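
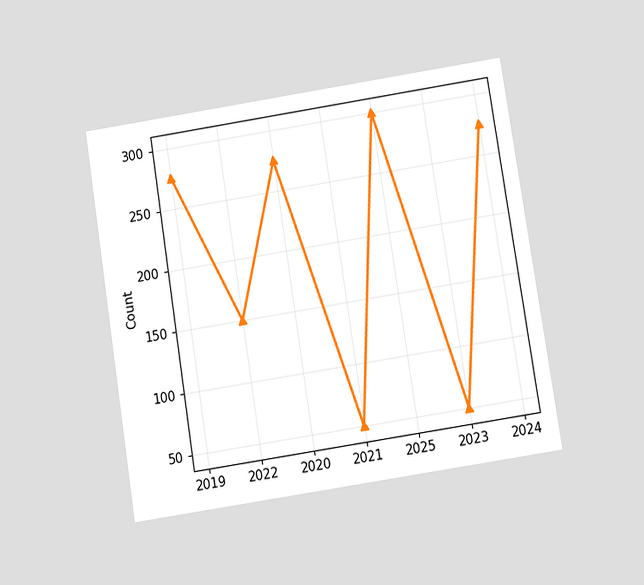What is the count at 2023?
The chart is tilted about 9° counter-clockwise and viewed at a slight angle. At 2023, the line is at 50.

50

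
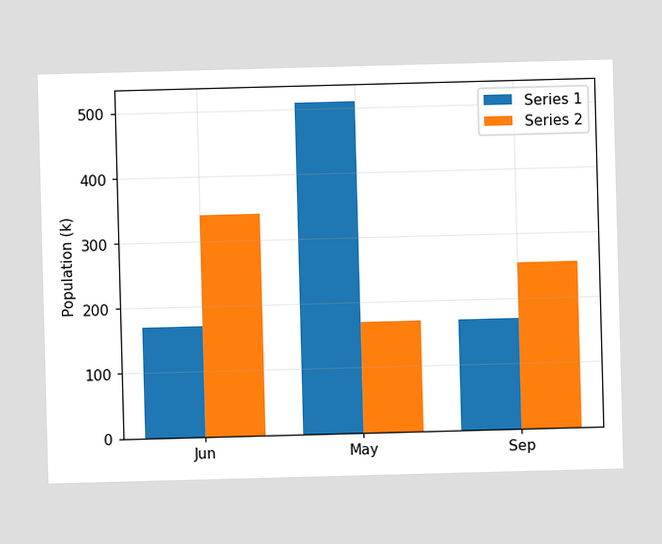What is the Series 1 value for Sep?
The Series 1 bar at Sep reaches 170k on the y-axis.

170k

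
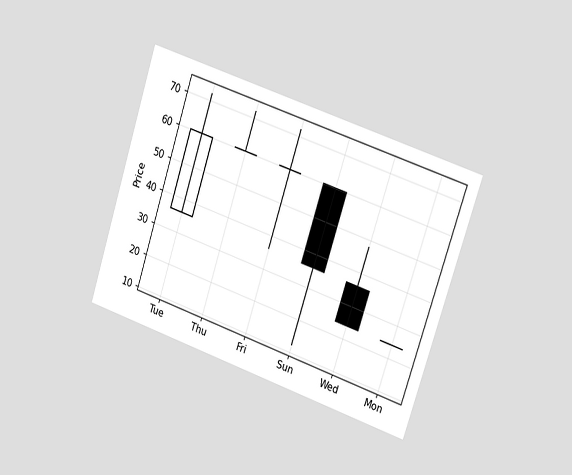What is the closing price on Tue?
60

The chart is tilted about 18° clockwise and viewed slightly from the right. The Tue candle closes at 60.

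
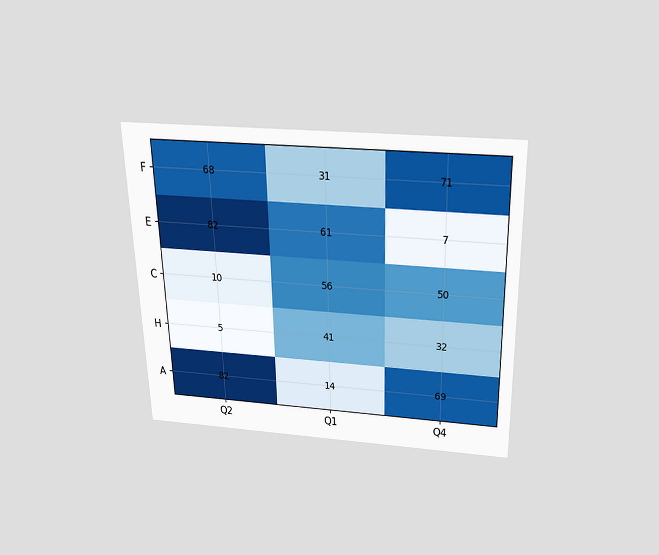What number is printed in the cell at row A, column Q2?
82

The chart is viewed slightly from above. The (A, Q2) cell reads 82.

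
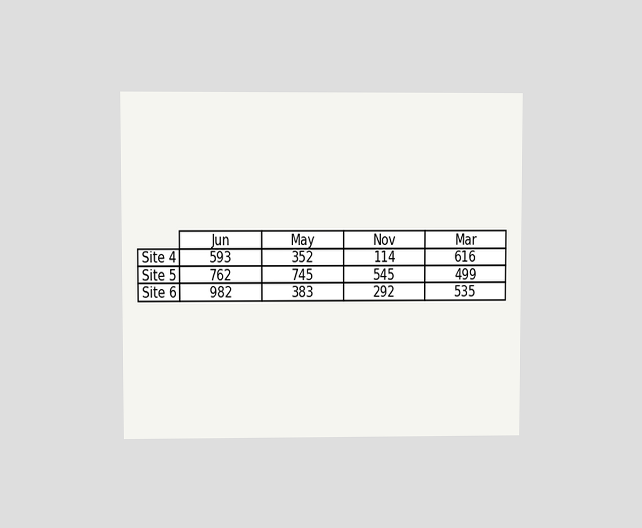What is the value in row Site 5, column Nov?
545

The chart is viewed at a slight angle. The (Site 5, Nov) cell reads 545.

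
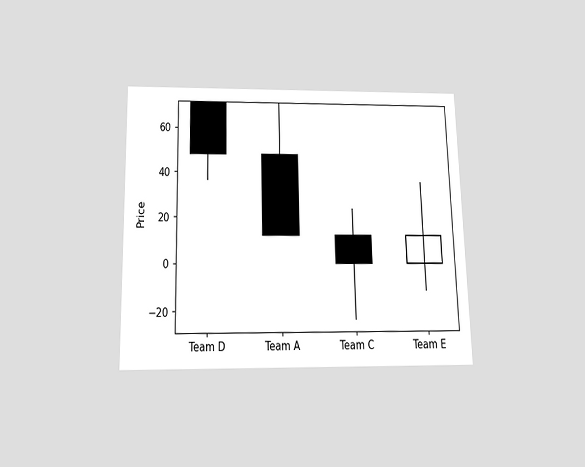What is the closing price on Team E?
The chart is viewed slightly from below. The Team E candle closes at 12.

12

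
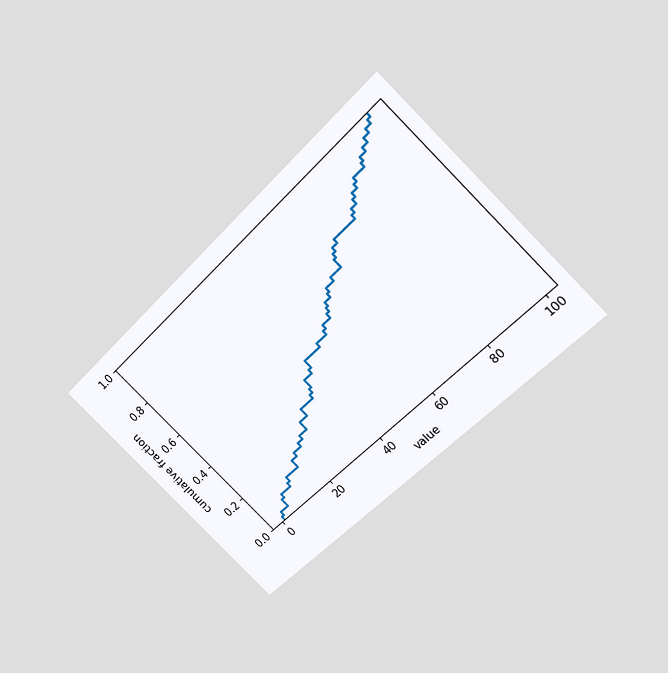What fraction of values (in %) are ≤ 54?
The chart is tilted about 45° counter-clockwise and viewed slightly from above. At x=54 the ECDF step is at 54%.

54%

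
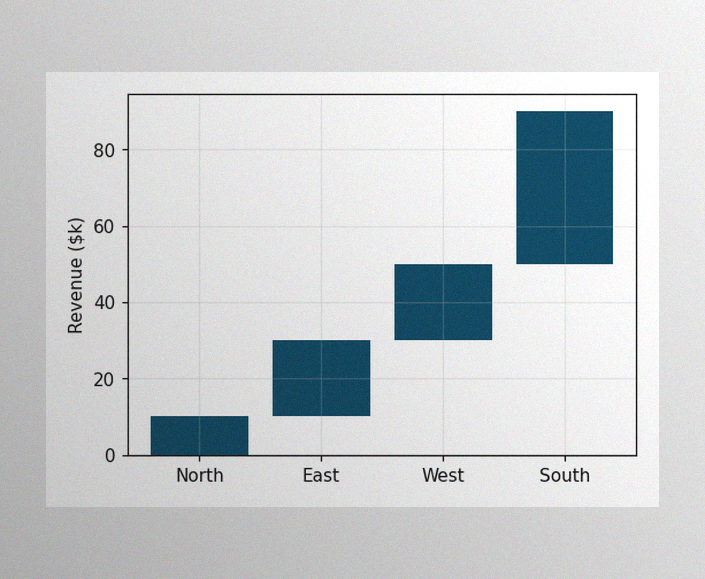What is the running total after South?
$90k

The image has some photo noise and uneven lighting. After South the running total reaches $90k.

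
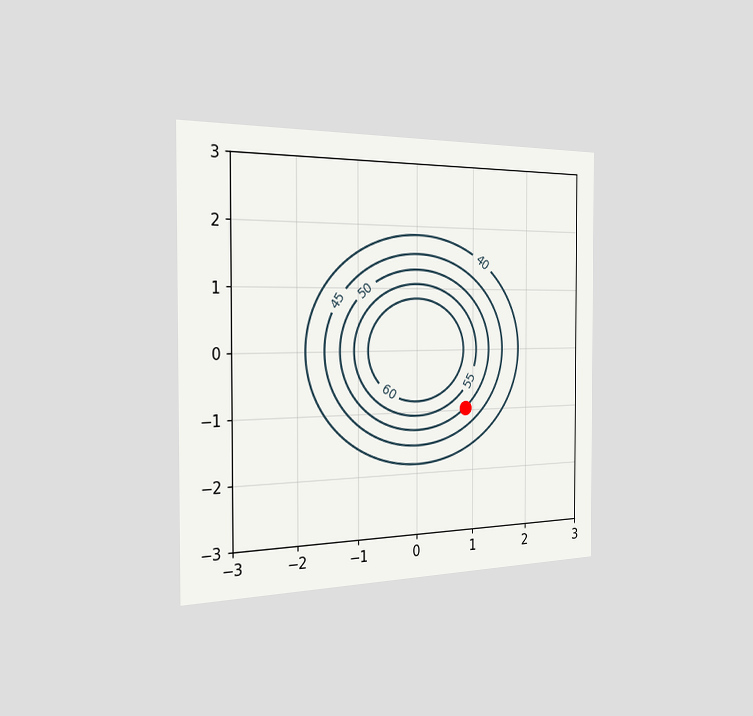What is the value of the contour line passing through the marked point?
The chart is viewed slightly from the left. The marked point sits on the contour labelled 50.

50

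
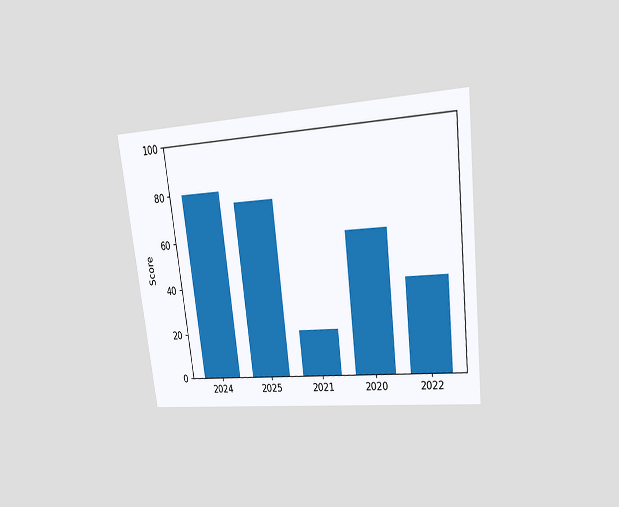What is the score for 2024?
80

The chart is tilted about 7° counter-clockwise and viewed at a slight angle. Reading along the chart's y-axis, the 2024 bar reaches 80.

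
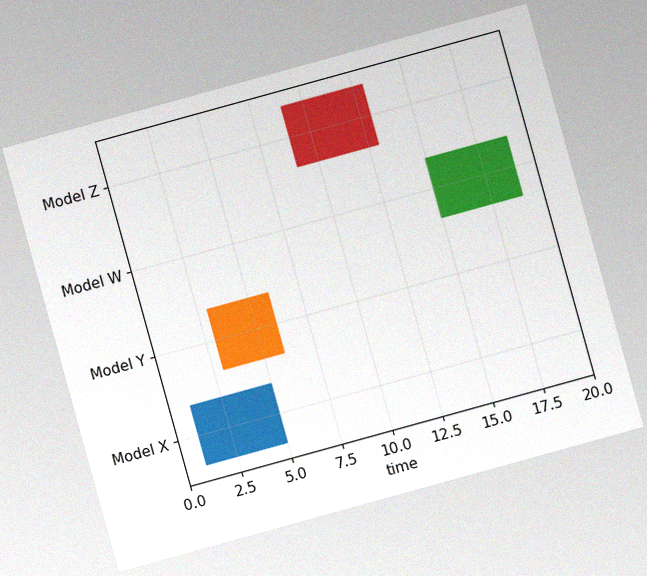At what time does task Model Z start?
9

The chart is tilted about 15° counter-clockwise, with some photo noise. The Model Z bar begins at t=9.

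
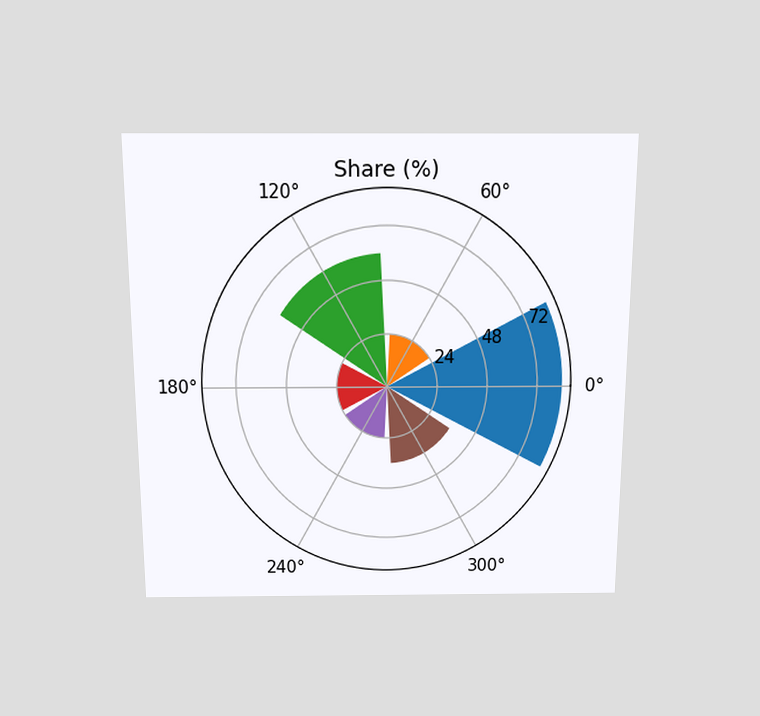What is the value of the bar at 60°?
The chart is viewed slightly from above. The bar at 60° reaches 24% on the radial axis.

24%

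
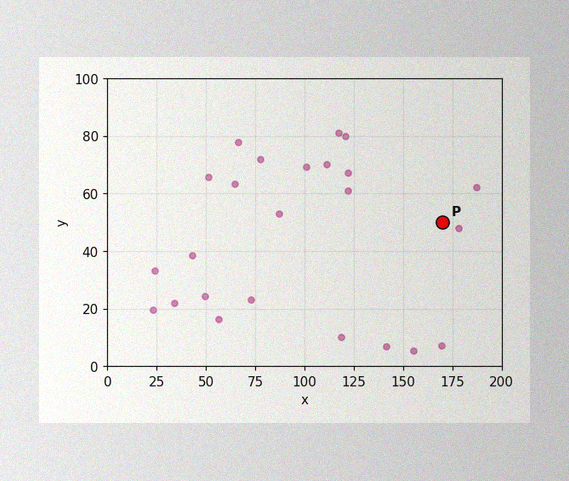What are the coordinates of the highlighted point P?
The image has some photo noise and uneven lighting. Following the gridlines from P to each axis, P sits at (170, 50).

(170, 50)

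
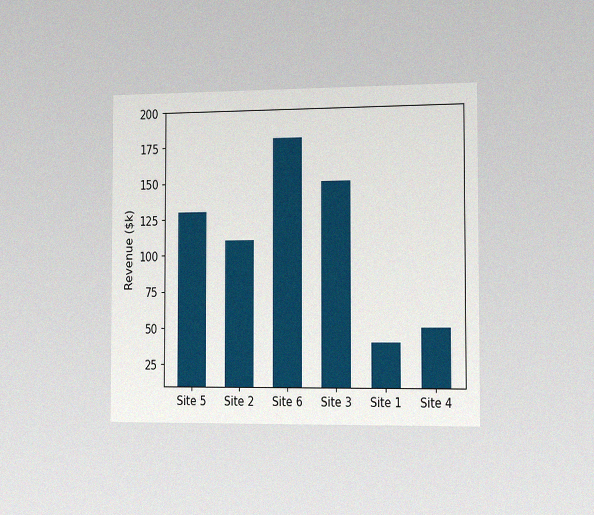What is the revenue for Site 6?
The chart is viewed slightly from the right, with some photo noise. Reading along the chart's y-axis, the Site 6 bar reaches $180k.

$180k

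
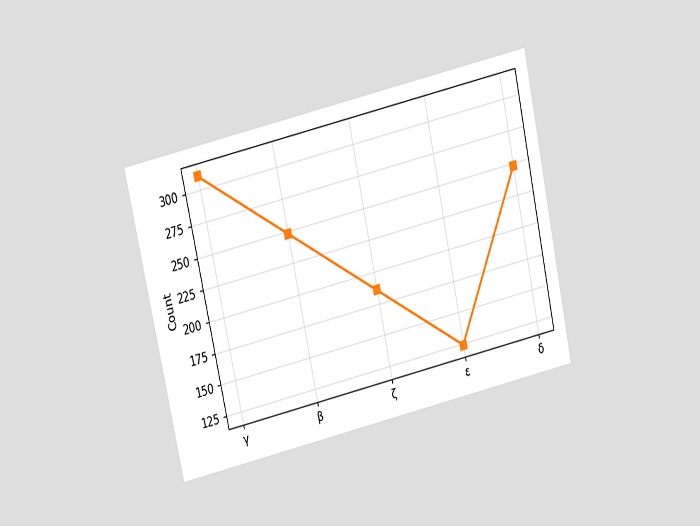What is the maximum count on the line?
310

The chart is tilted about 13° counter-clockwise and viewed slightly from above. The highest point is at γ, and reading across to the y-axis gives 310.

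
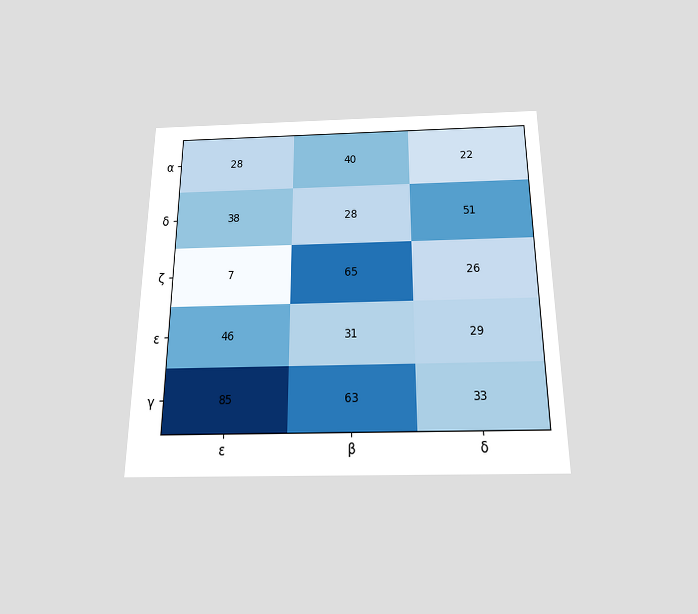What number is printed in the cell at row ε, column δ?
29

The chart is viewed slightly from below. The (ε, δ) cell reads 29.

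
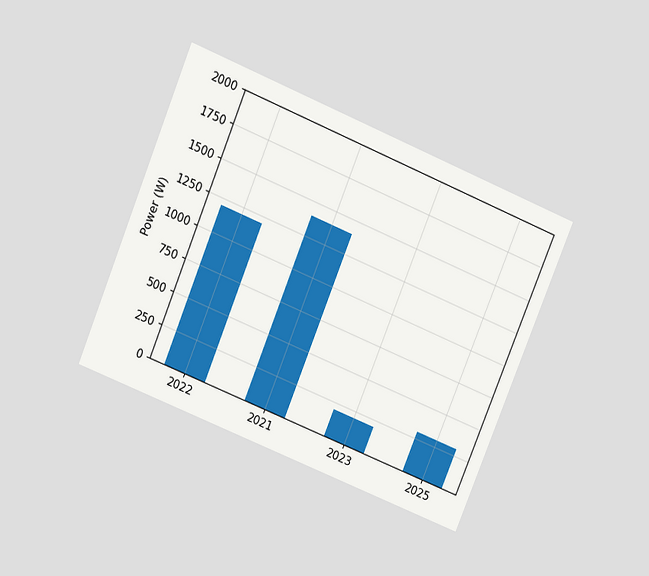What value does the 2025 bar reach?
The chart is tilted about 22° clockwise and viewed slightly from above. Reading along the chart's y-axis, the 2025 bar reaches 300W.

300W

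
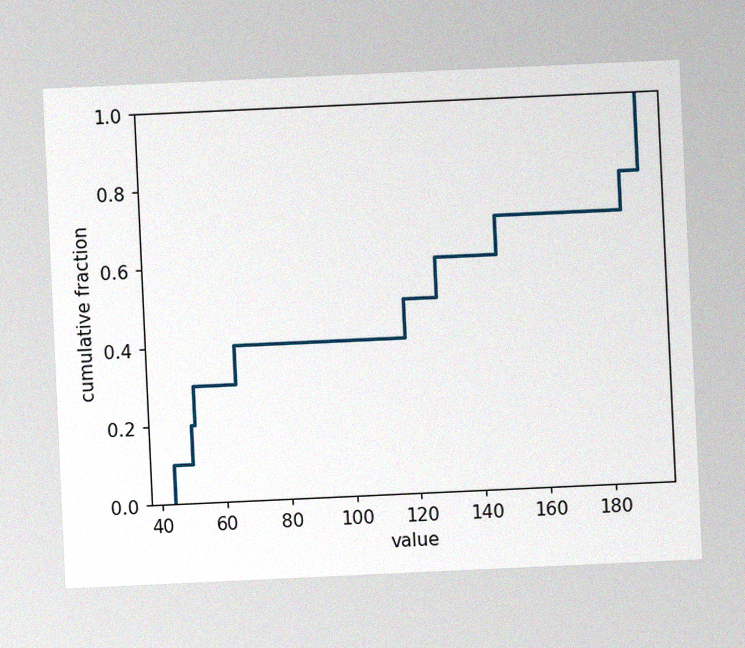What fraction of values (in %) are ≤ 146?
The chart is tilted about 3° counter-clockwise, with some photo noise. At x=146 the ECDF step is at 70%.

70%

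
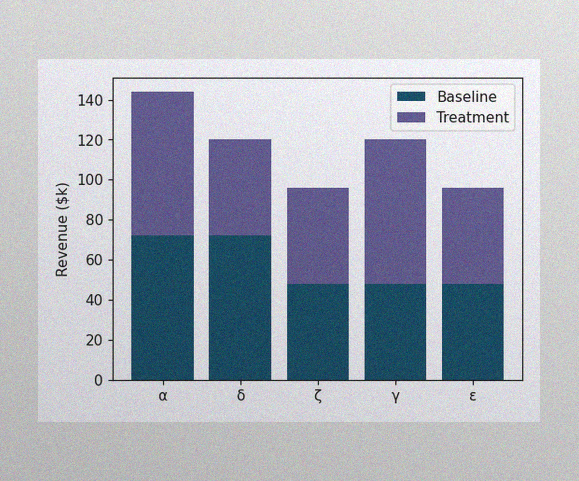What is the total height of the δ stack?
$120k

The image has some photo noise and uneven lighting. The δ stack's top reaches $120k on the y-axis.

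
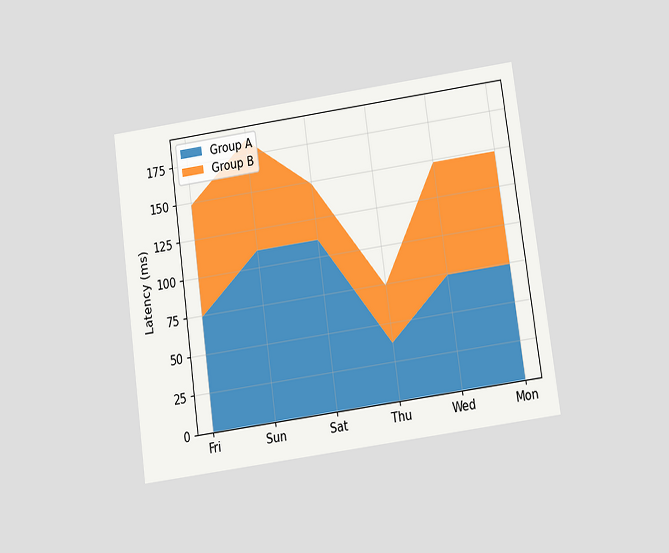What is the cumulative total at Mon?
148ms

The chart is tilted about 8° counter-clockwise and viewed slightly from below. The stacked total at Mon reaches 148ms.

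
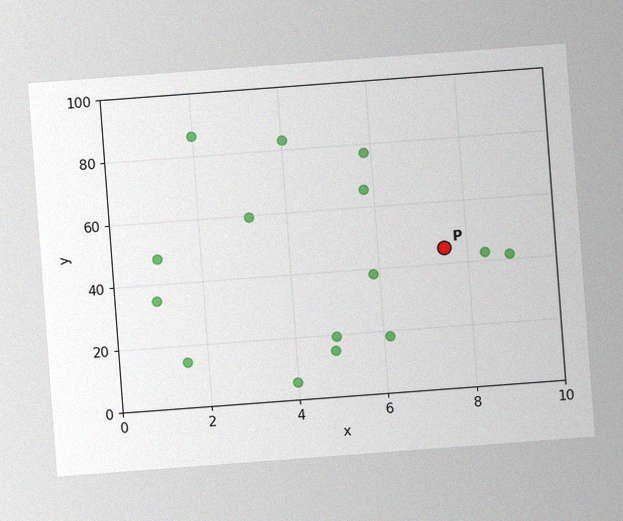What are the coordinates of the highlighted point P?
(7.5, 45)

The chart is tilted about 4° counter-clockwise, with some photo noise. Following the gridlines from P to each axis, P sits at (7.5, 45).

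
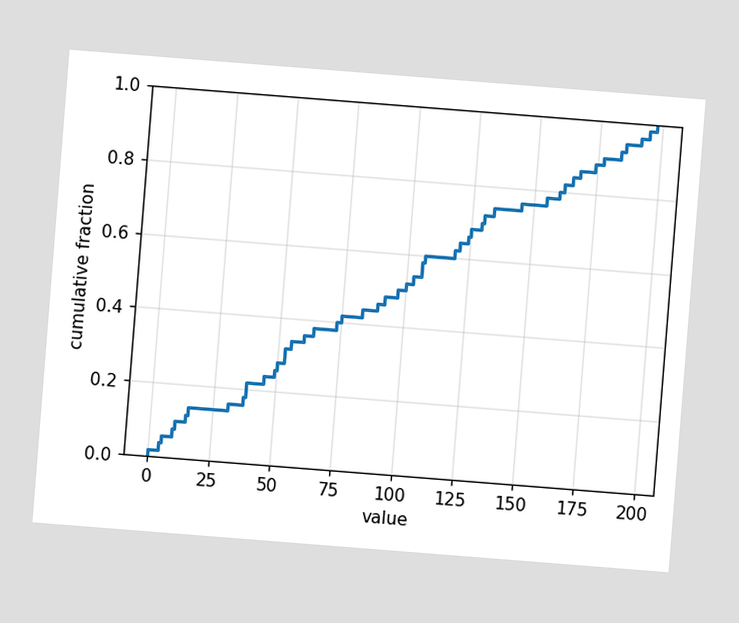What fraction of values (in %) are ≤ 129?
70%

The chart is tilted about 4° clockwise. At x=129 the ECDF step is at 70%.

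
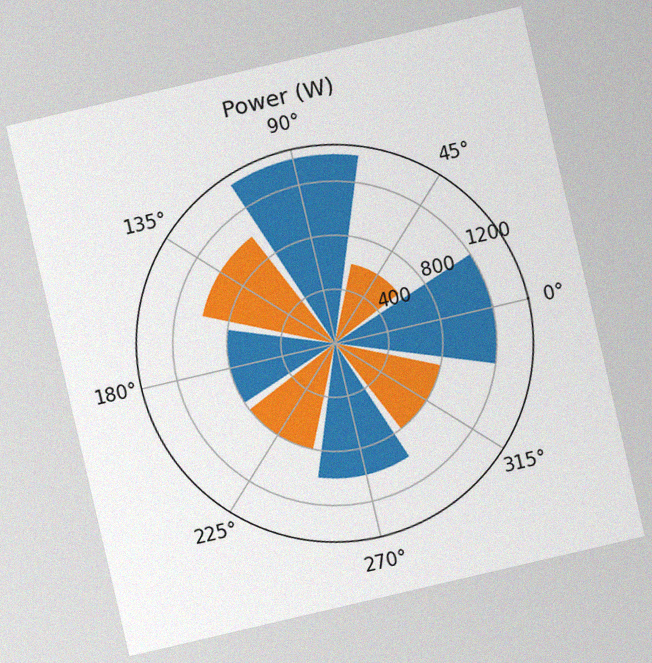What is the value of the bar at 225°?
The chart is tilted about 13° counter-clockwise, with some photo noise. The bar at 225° reaches 800W on the radial axis.

800W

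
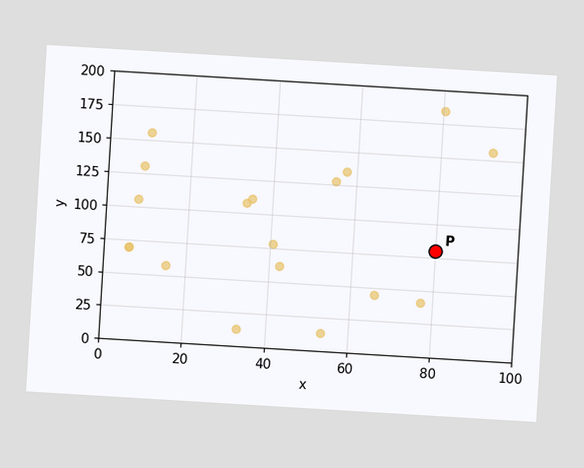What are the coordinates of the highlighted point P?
(80, 80)

The chart is tilted about 3° clockwise. Following the gridlines from P to each axis, P sits at (80, 80).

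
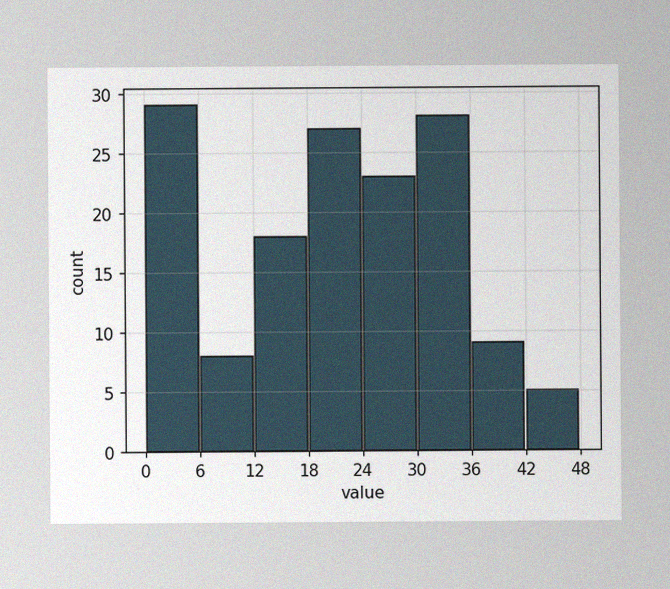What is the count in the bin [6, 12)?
The image has some photo noise and uneven lighting. The [6, 12) bin has height 8.

8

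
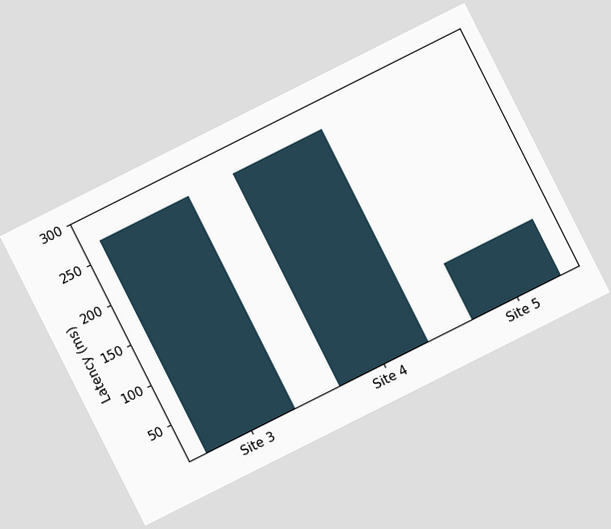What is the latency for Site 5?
75ms

The chart is tilted about 27° counter-clockwise. Reading along the chart's y-axis, the Site 5 bar reaches 75ms.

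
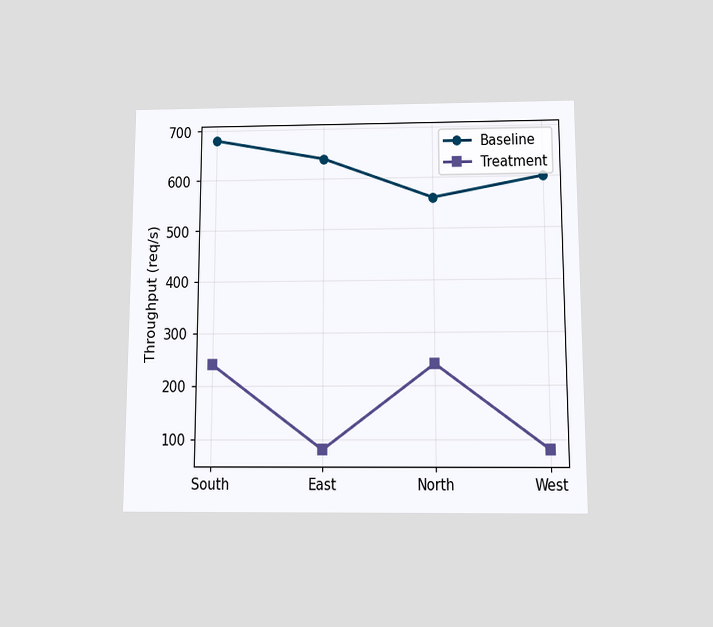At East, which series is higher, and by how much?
Baseline, by 560req/s

The chart is viewed slightly from below. At East, Baseline sits above the other line by 560req/s.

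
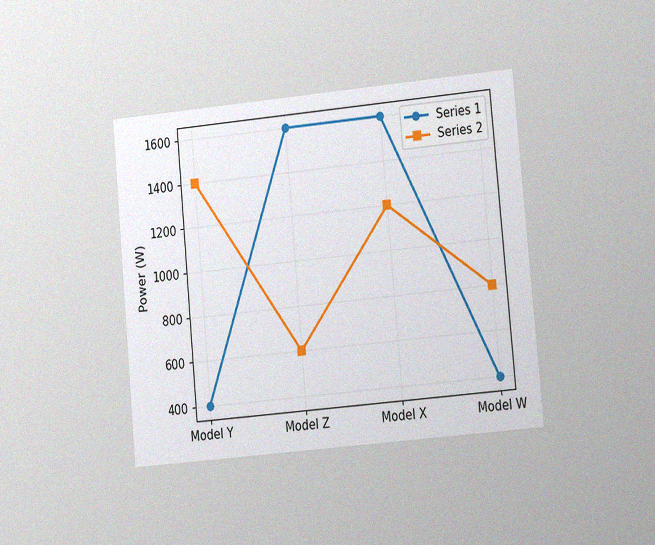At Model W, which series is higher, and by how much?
The chart is tilted about 5° counter-clockwise and viewed at a slight angle, with some photo noise. At Model W, Series 2 sits above the other line by 400W.

Series 2, by 400W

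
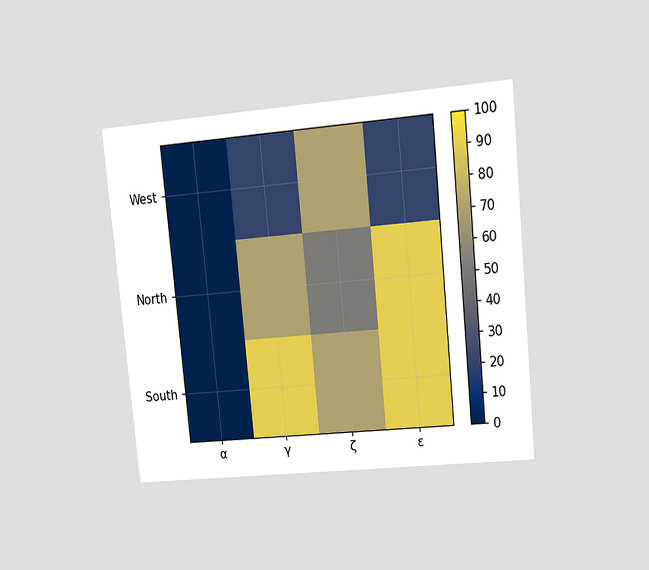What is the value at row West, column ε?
20

The chart is tilted about 6° counter-clockwise and viewed at a slight angle. Matching cell (West, ε) against the colorbar gives 20.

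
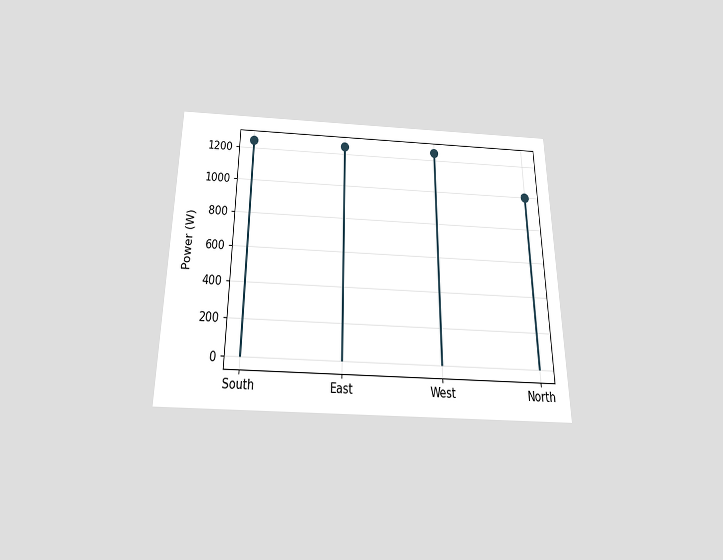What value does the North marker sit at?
The chart is viewed slightly from below. The North marker sits at 1000W.

1000W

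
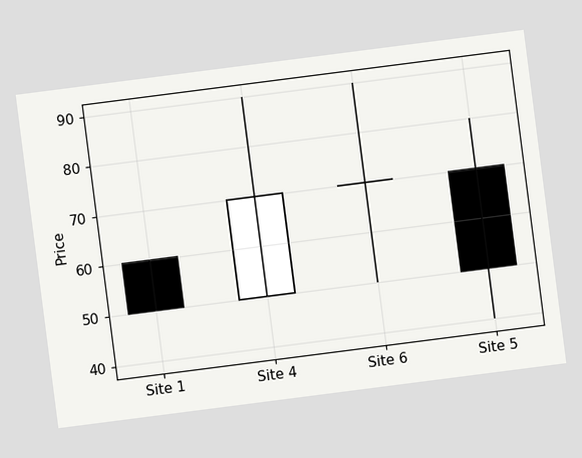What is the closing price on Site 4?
The chart is tilted about 7° counter-clockwise. The Site 4 candle closes at 70.

70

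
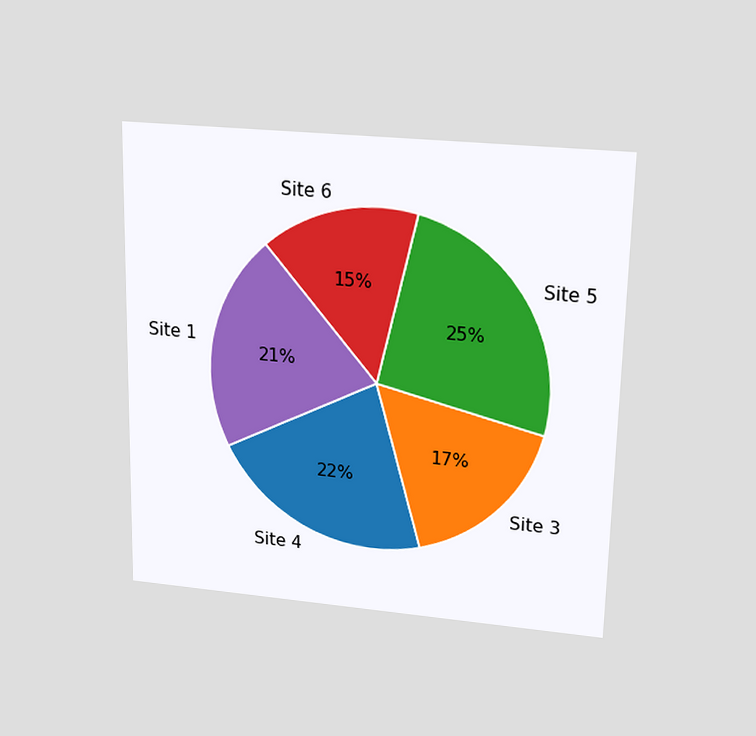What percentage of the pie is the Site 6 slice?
15%

The chart is viewed slightly from above. The Site 6 slice takes up 15% of the pie.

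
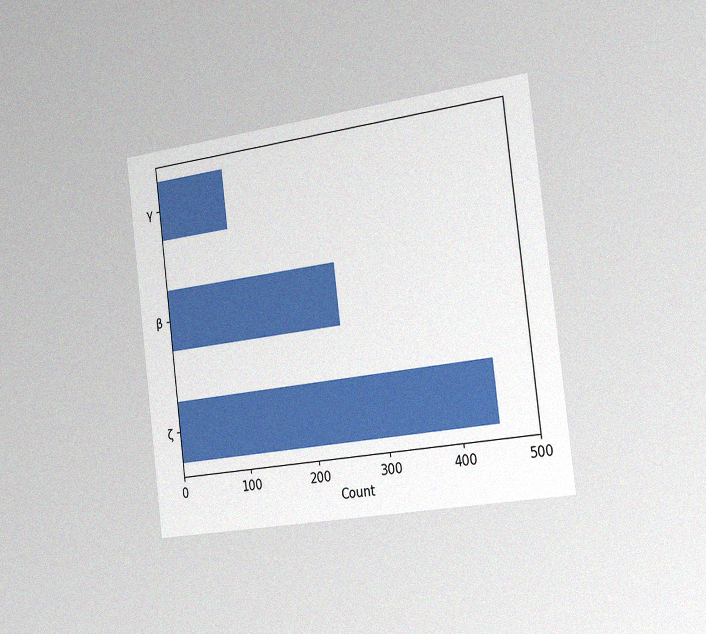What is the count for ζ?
The chart is tilted about 7° counter-clockwise and viewed slightly from the right, with some photo noise. Reading along the chart's x-axis, the ζ bar reaches 450.

450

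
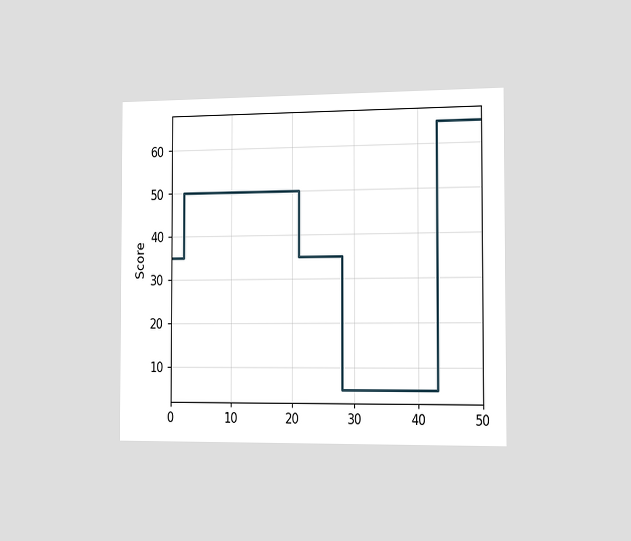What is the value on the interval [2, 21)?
The chart is viewed slightly from the right. On [2, 21) the step sits at 50.

50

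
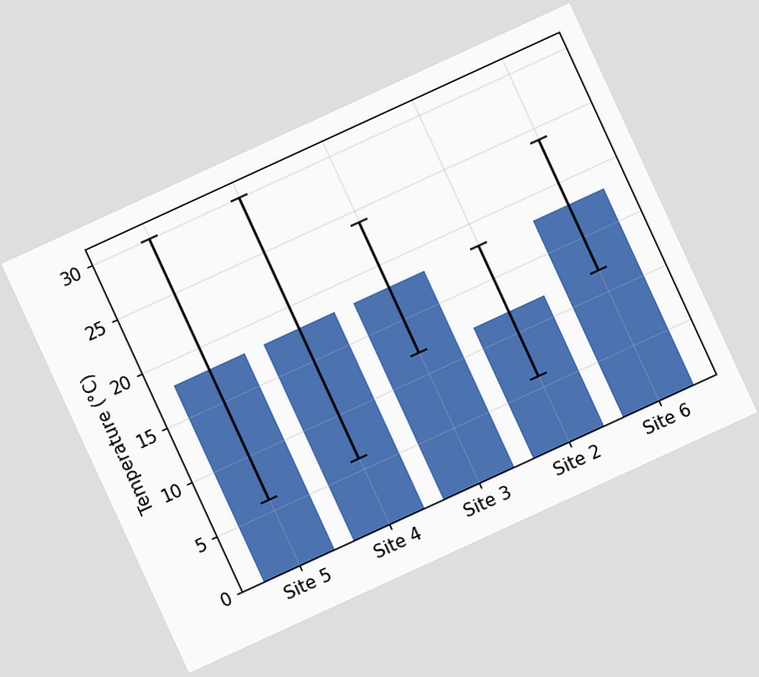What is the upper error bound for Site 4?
The chart is tilted about 25° counter-clockwise. The Site 4 bar's upper whisker reaches 30°C.

30°C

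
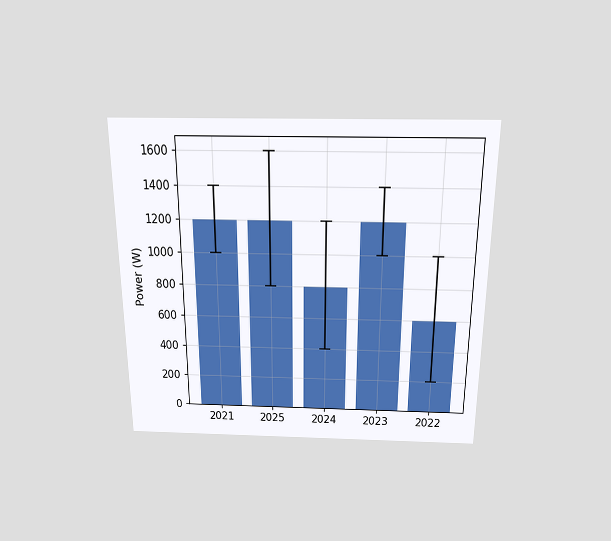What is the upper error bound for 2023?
The chart is viewed slightly from above. The 2023 bar's upper whisker reaches 1400W.

1400W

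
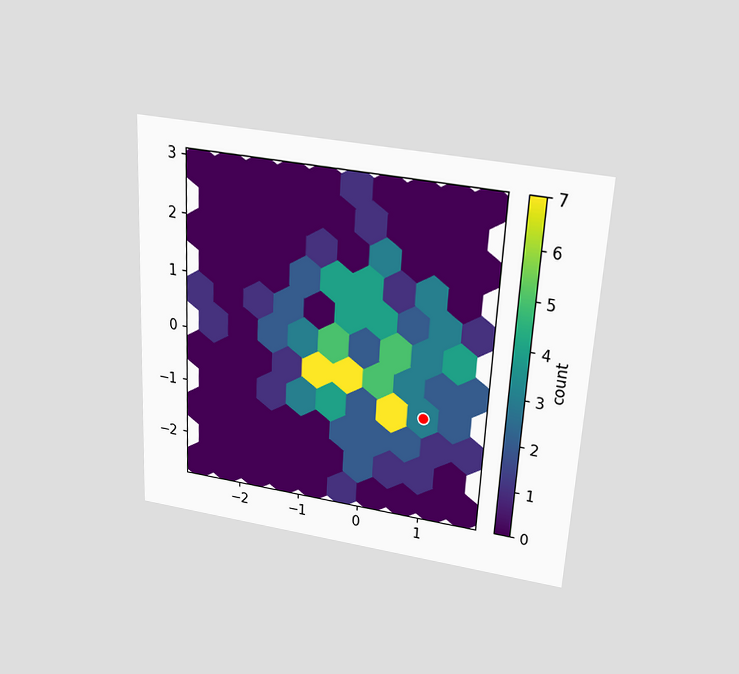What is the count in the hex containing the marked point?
The chart is tilted about 3° clockwise and viewed slightly from above. The marked hex reads 3 on the colorbar.

3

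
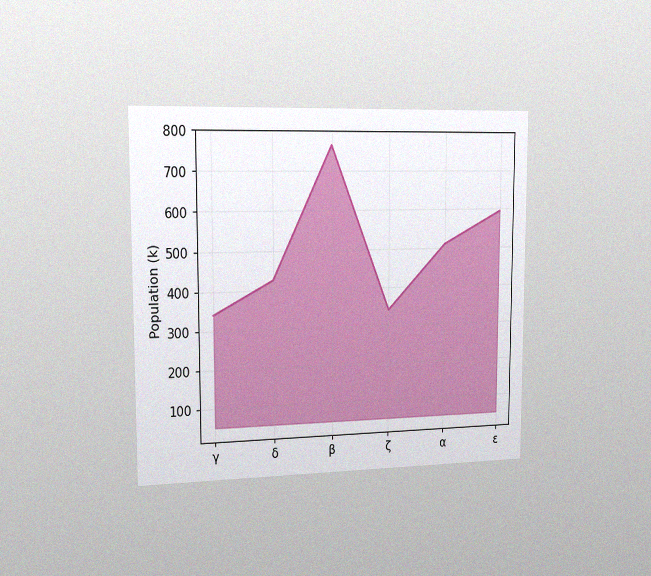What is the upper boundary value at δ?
425k

The chart is viewed slightly from the left, with some photo noise. At δ the upper boundary is at 425k.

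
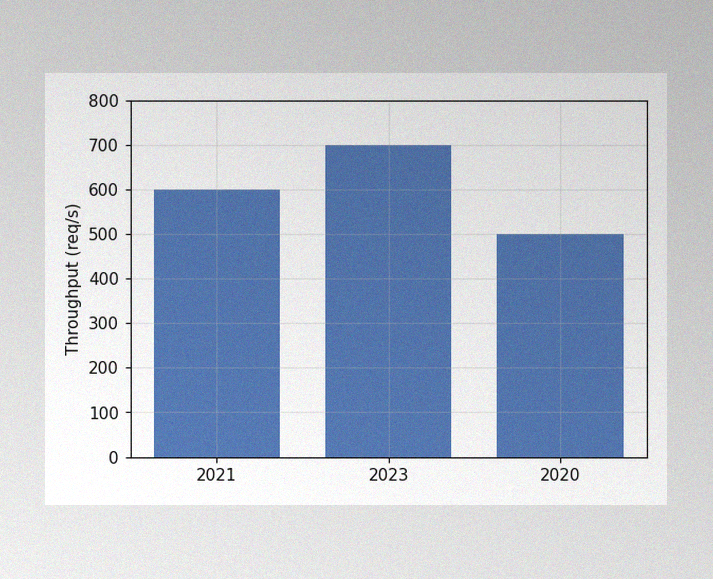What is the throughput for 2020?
The image has some photo noise and uneven lighting. Reading along the chart's y-axis, the 2020 bar reaches 500req/s.

500req/s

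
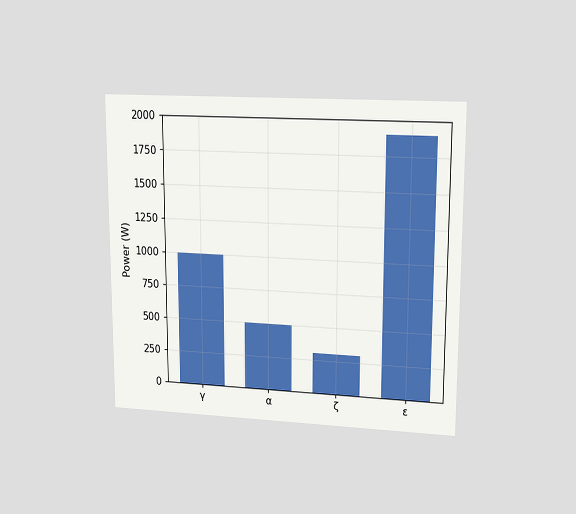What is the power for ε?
1900W

The chart is viewed at a slight angle. Reading along the chart's y-axis, the ε bar reaches 1900W.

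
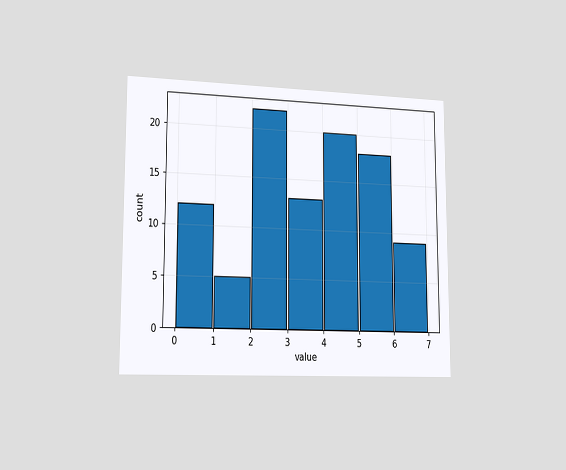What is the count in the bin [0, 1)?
12

The chart is viewed slightly from the left. The [0, 1) bin has height 12.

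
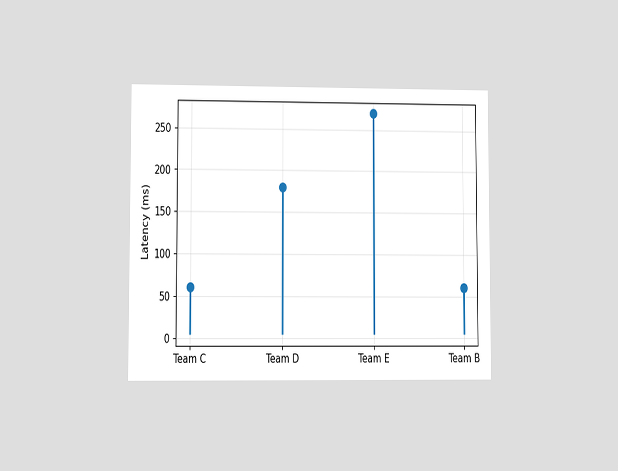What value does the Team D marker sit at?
The chart is viewed at a slight angle. The Team D marker sits at 180ms.

180ms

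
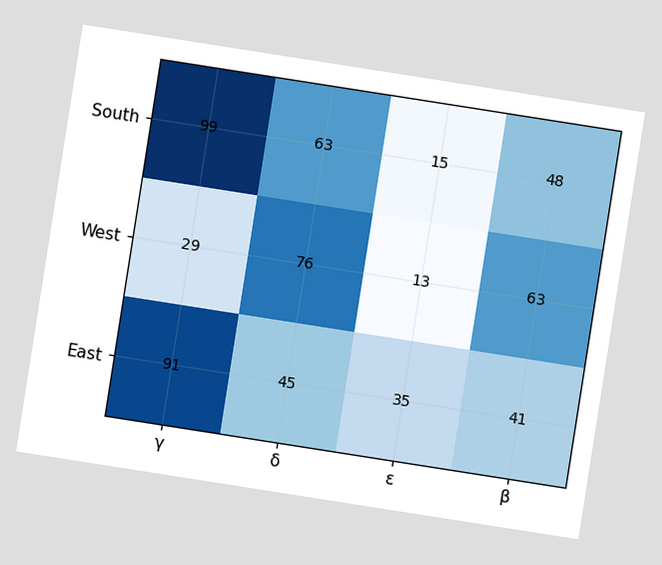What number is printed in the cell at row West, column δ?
The chart is tilted about 9° clockwise. The (West, δ) cell reads 76.

76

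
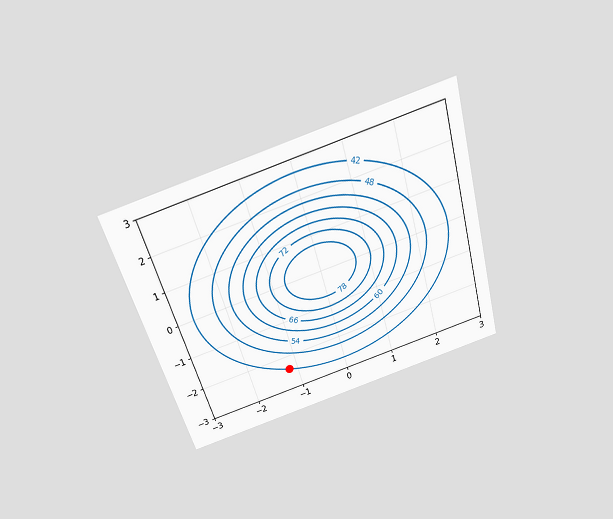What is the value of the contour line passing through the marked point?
The chart is tilted about 16° counter-clockwise and viewed slightly from above. The marked point sits on the contour labelled 42.

42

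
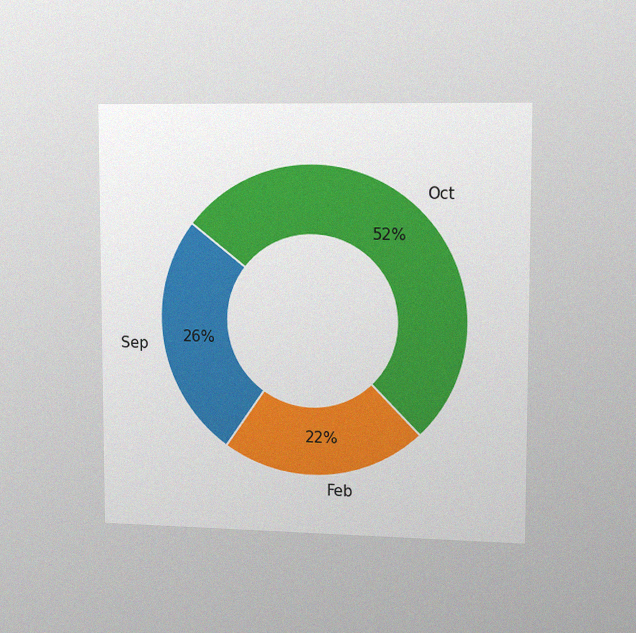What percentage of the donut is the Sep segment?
The chart is viewed slightly from the right, with some photo noise. The Sep segment takes up 26% of the ring.

26%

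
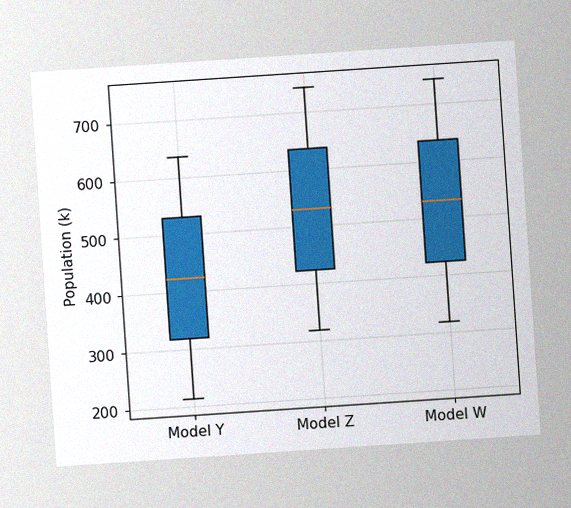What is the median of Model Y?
424k

The chart is tilted about 4° counter-clockwise, with some photo noise. The median line in the Model Y box sits at 424k.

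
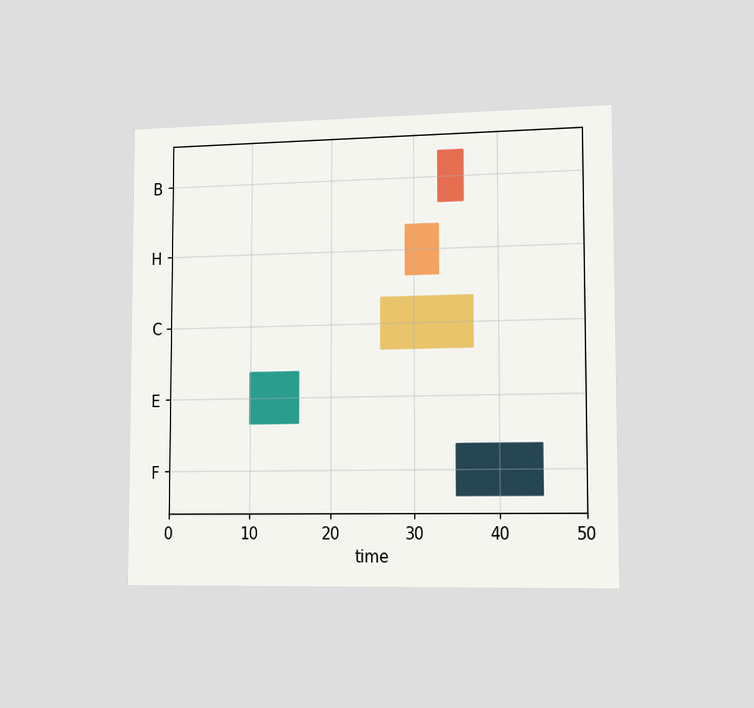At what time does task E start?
The chart is viewed slightly from the right. The E bar begins at t=10.

10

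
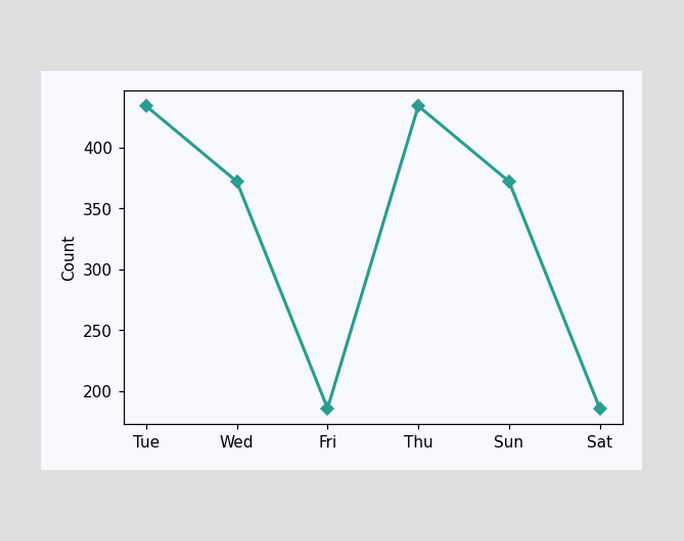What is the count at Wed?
372

At Wed, the line is at 372.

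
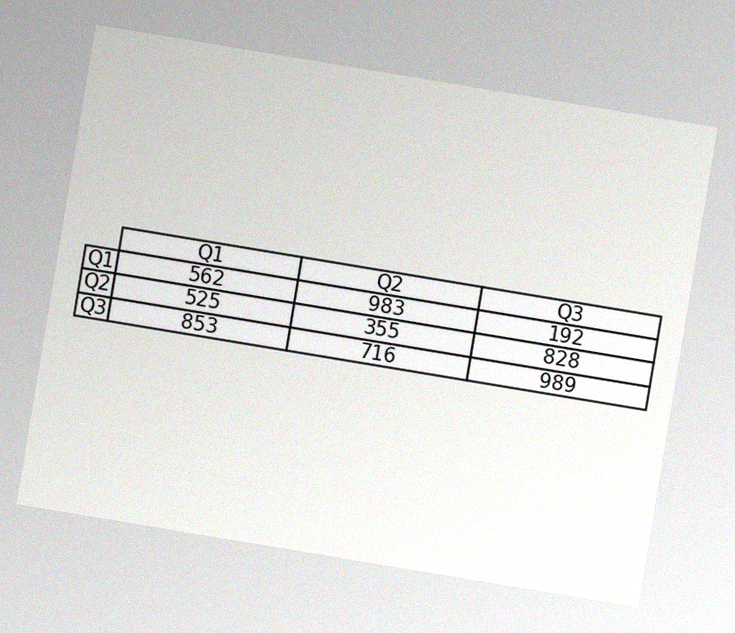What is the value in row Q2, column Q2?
355

The chart is tilted about 9° clockwise, with some photo noise. The (Q2, Q2) cell reads 355.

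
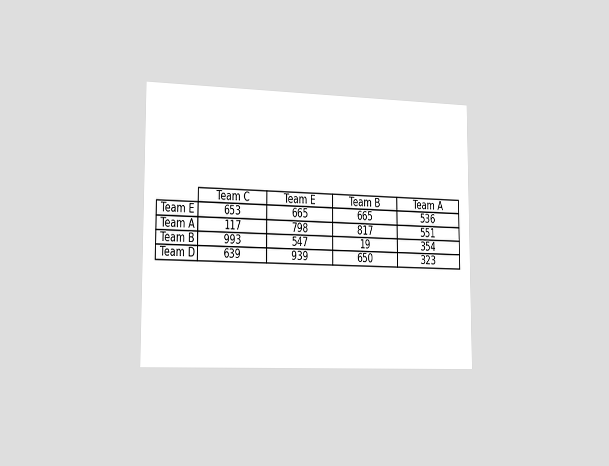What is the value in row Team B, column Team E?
The chart is viewed slightly from the left. The (Team B, Team E) cell reads 547.

547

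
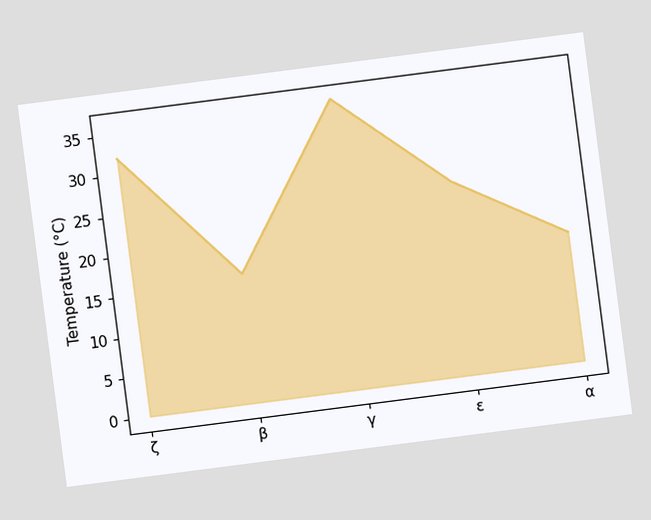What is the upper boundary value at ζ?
32°C

The chart is tilted about 7° counter-clockwise. At ζ the upper boundary is at 32°C.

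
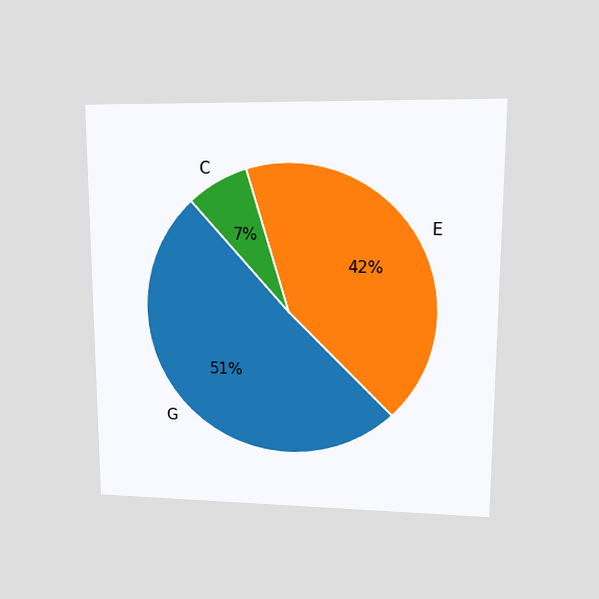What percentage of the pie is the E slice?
42%

The chart is viewed at a slight angle. The E slice takes up 42% of the pie.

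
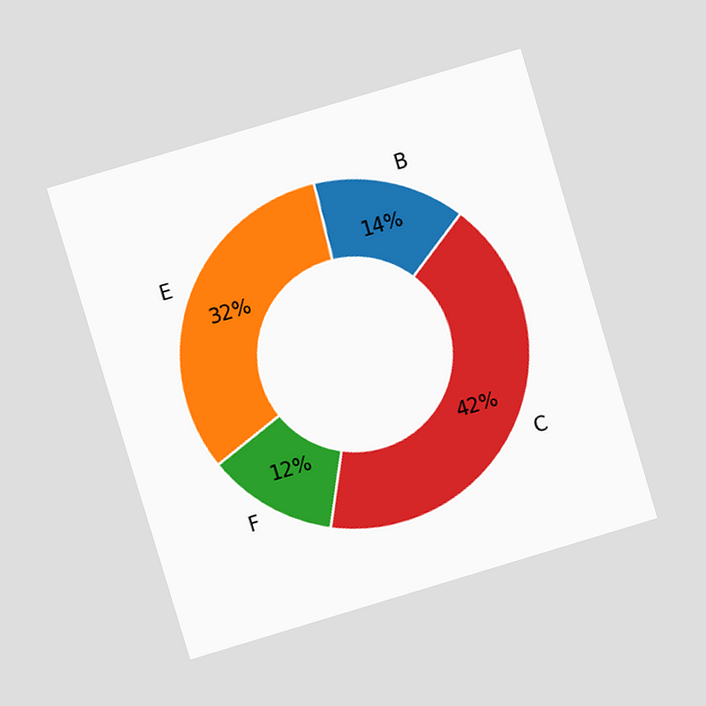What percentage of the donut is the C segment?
42%

The chart is tilted about 17° counter-clockwise and viewed at a slight angle. The C segment takes up 42% of the ring.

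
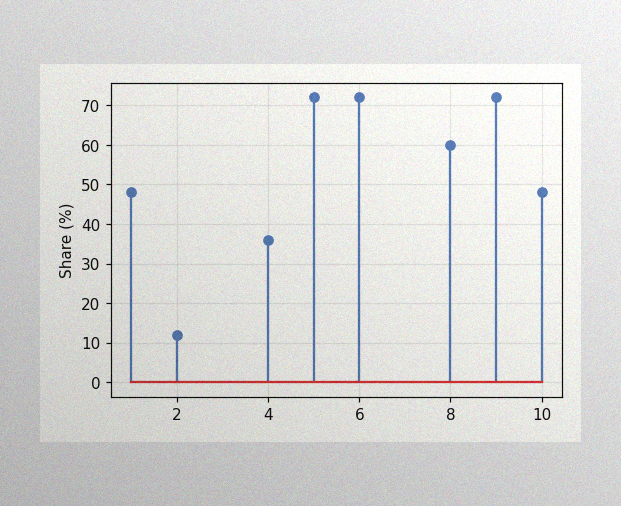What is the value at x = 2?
The image has some photo noise and uneven lighting. The stem at x=2 reaches 12%.

12%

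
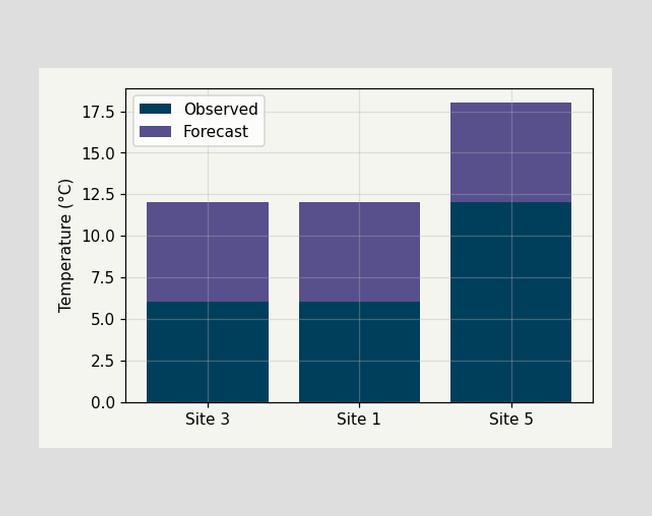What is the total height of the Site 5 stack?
The Site 5 stack's top reaches 18°C on the y-axis.

18°C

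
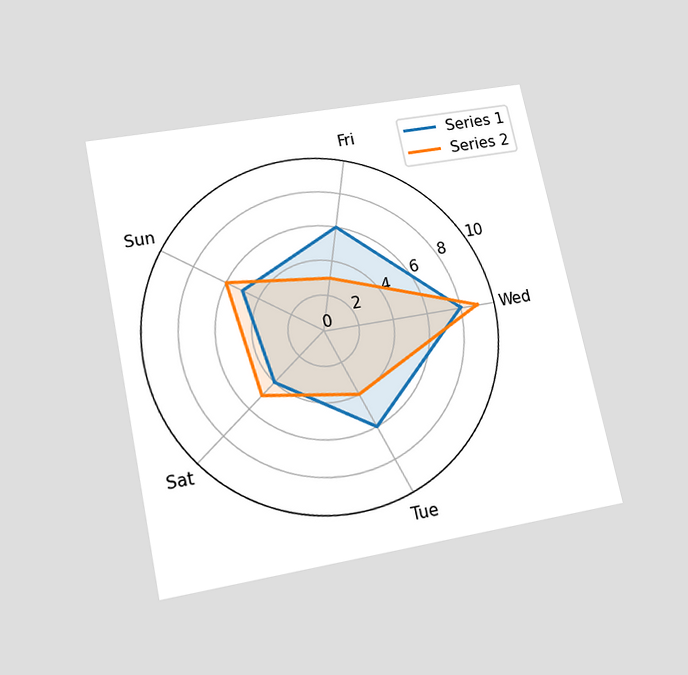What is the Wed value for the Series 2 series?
9

The chart is tilted about 12° counter-clockwise and viewed slightly from below. On the Wed axis, Series 2 reaches 9.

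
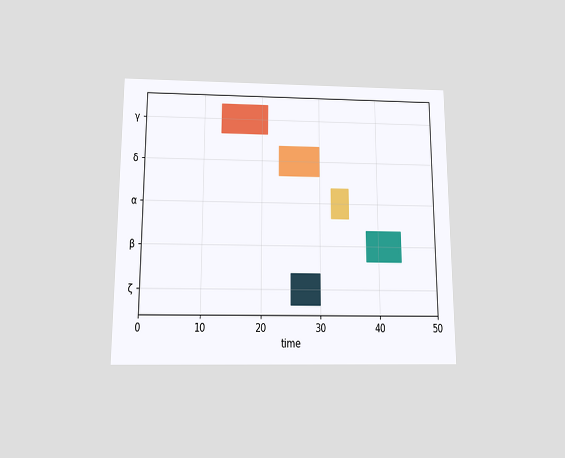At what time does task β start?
38

The chart is viewed slightly from below. The β bar begins at t=38.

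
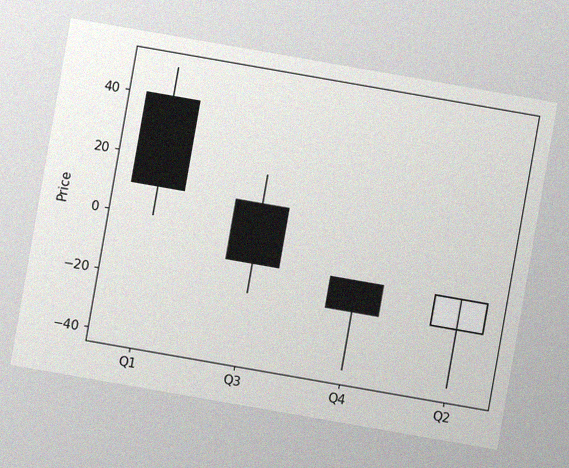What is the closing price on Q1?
10

The chart is tilted about 10° clockwise, with some photo noise. The Q1 candle closes at 10.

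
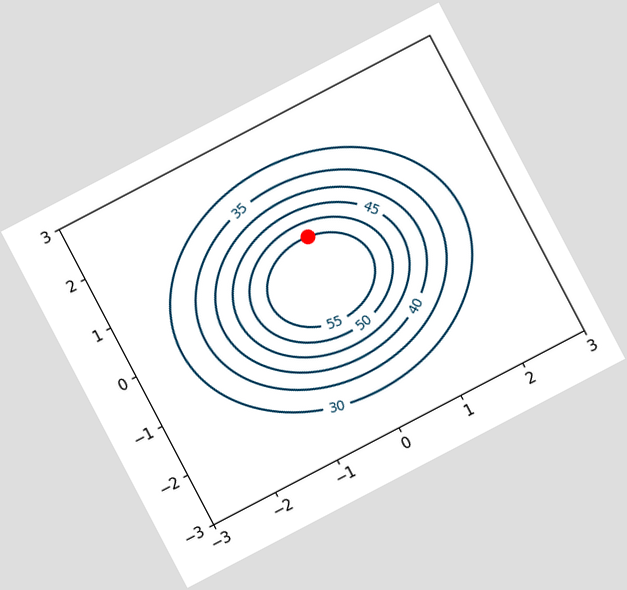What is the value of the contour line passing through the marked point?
55

The chart is tilted about 28° counter-clockwise. The marked point sits on the contour labelled 55.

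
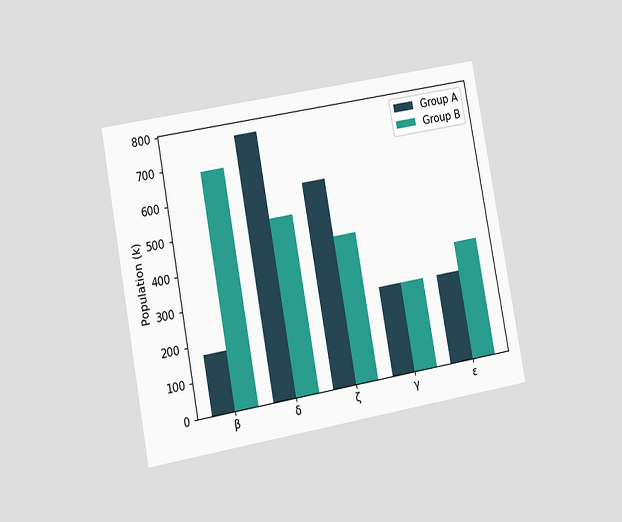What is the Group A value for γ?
The chart is tilted about 10° counter-clockwise and viewed at a slight angle. The Group A bar at γ reaches 255k on the y-axis.

255k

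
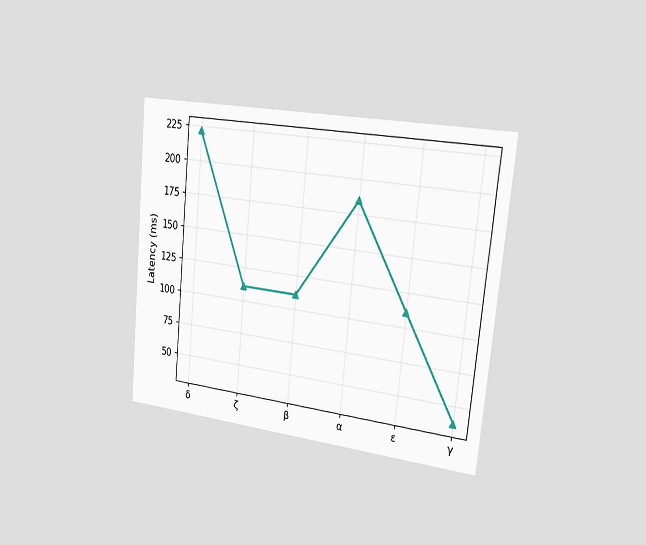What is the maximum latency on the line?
The chart is tilted about 6° clockwise and viewed slightly from the right. The highest point is at δ, and reading across to the y-axis gives 222ms.

222ms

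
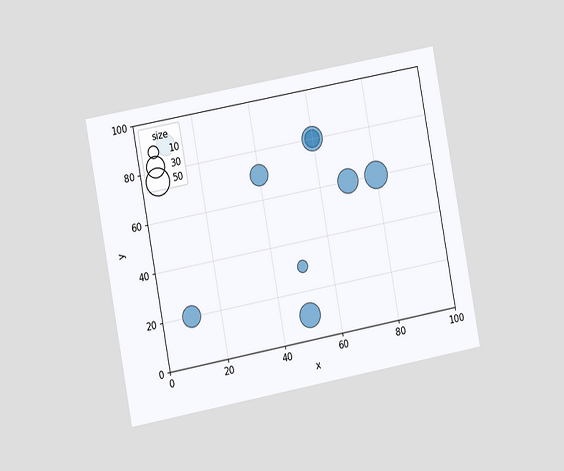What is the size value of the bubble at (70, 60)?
40

The chart is tilted about 10° counter-clockwise and viewed at a slight angle. Matching the bubble at (70, 60) against the size legend gives 40.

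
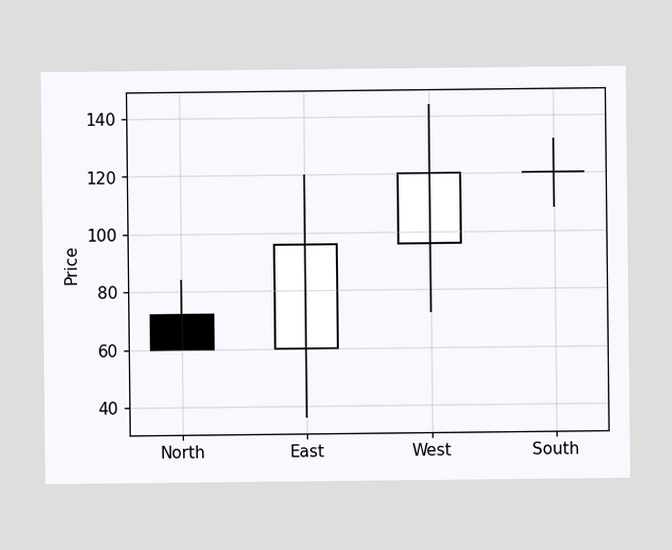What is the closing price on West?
120

The West candle closes at 120.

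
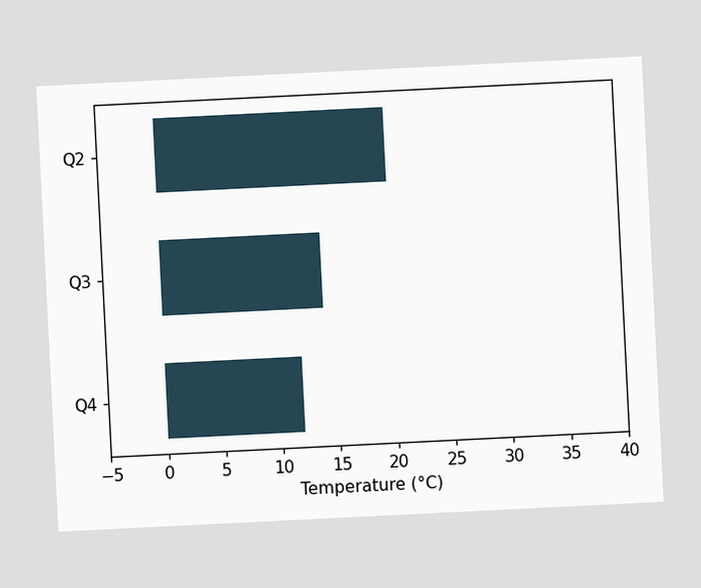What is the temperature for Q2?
20°C

The chart is tilted about 3° counter-clockwise. Reading along the chart's x-axis, the Q2 bar reaches 20°C.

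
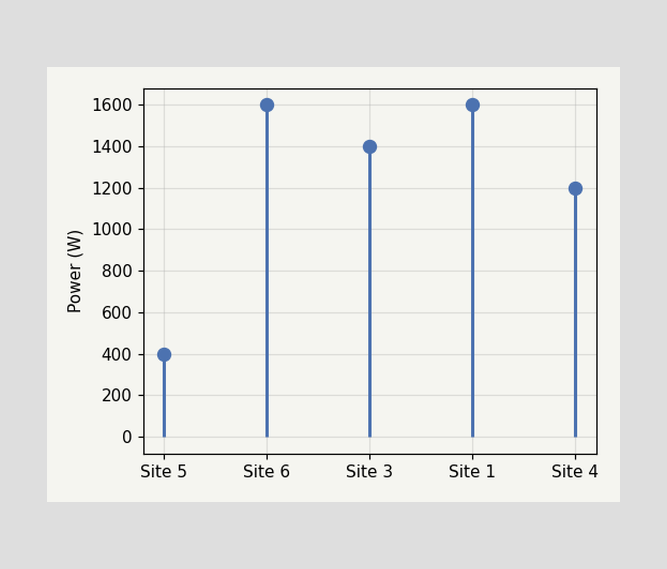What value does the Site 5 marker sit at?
400W

The Site 5 marker sits at 400W.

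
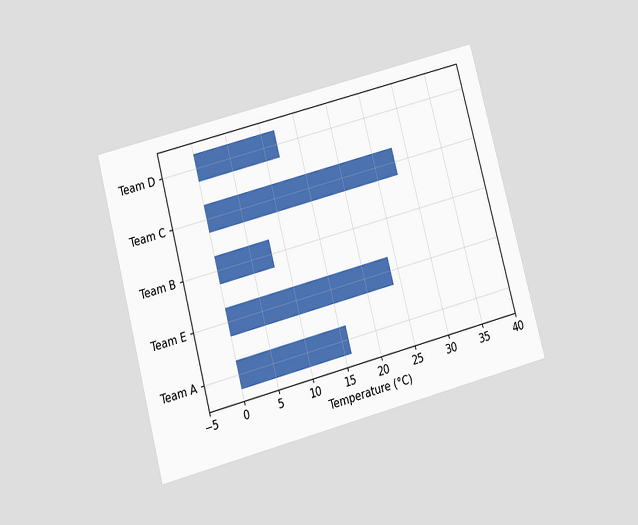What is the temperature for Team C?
28°C

The chart is tilted about 15° counter-clockwise and viewed slightly from below. Reading along the chart's x-axis, the Team C bar reaches 28°C.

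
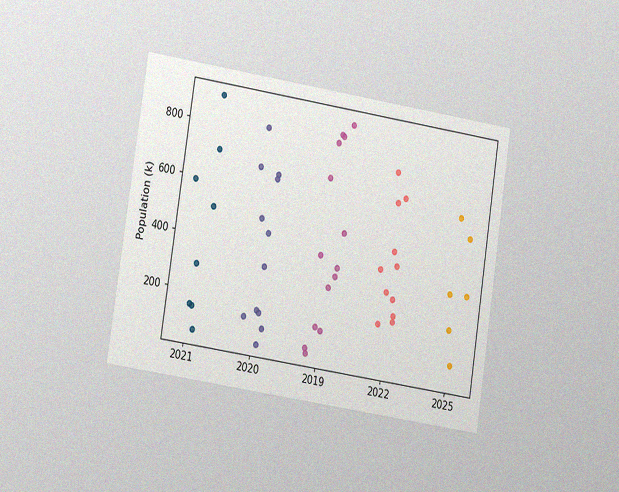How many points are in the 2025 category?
The chart is tilted about 9° clockwise and viewed at a slight angle, with some photo noise. Counting the markers in the 2025 column gives 6.

6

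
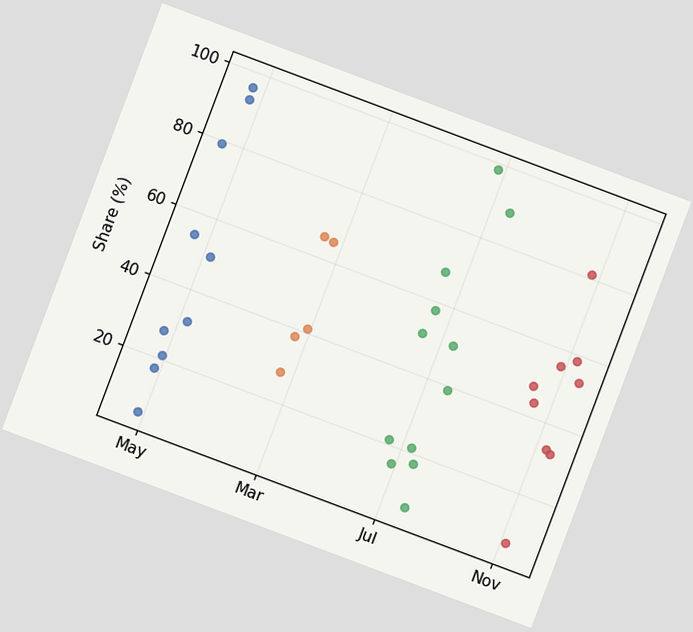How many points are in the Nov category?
9

The chart is tilted about 21° clockwise. Counting the markers in the Nov column gives 9.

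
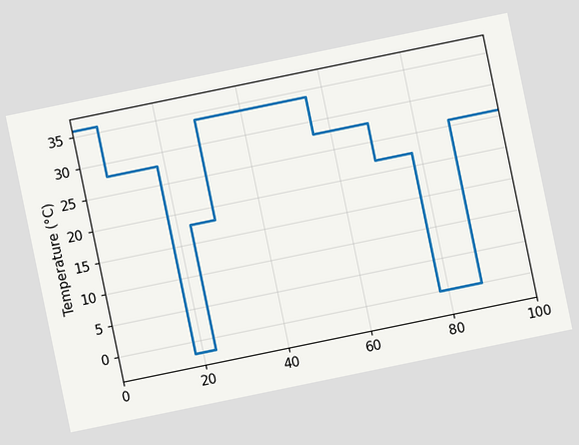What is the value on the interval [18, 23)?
The chart is tilted about 12° counter-clockwise. On [18, 23) the step sits at -2°C.

-2°C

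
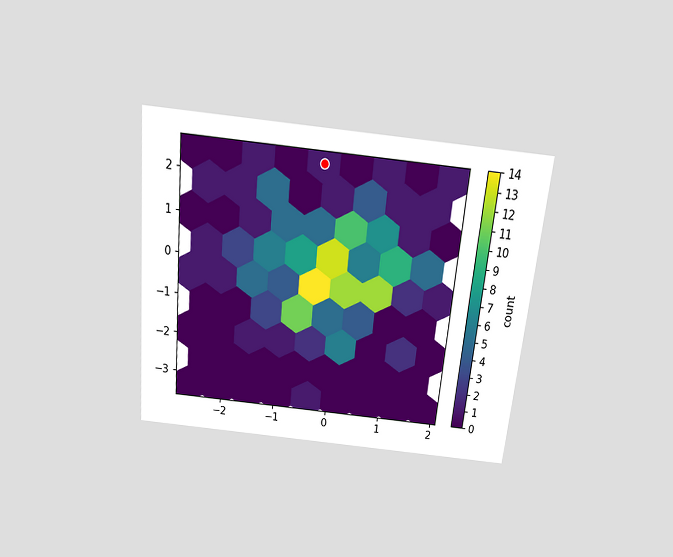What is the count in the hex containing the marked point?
1

The chart is tilted about 6° clockwise and viewed slightly from above. The marked hex reads 1 on the colorbar.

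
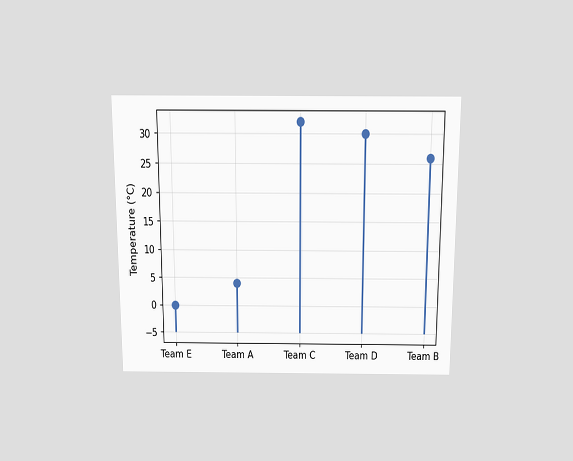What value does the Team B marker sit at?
The chart is viewed slightly from above. The Team B marker sits at 26°C.

26°C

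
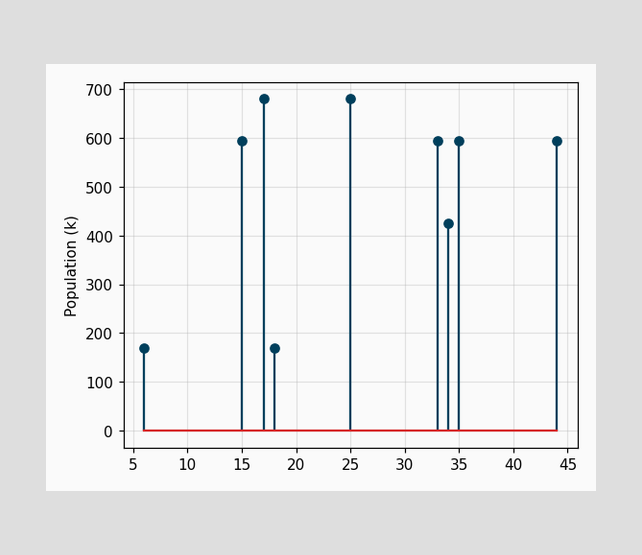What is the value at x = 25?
680k

The stem at x=25 reaches 680k.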